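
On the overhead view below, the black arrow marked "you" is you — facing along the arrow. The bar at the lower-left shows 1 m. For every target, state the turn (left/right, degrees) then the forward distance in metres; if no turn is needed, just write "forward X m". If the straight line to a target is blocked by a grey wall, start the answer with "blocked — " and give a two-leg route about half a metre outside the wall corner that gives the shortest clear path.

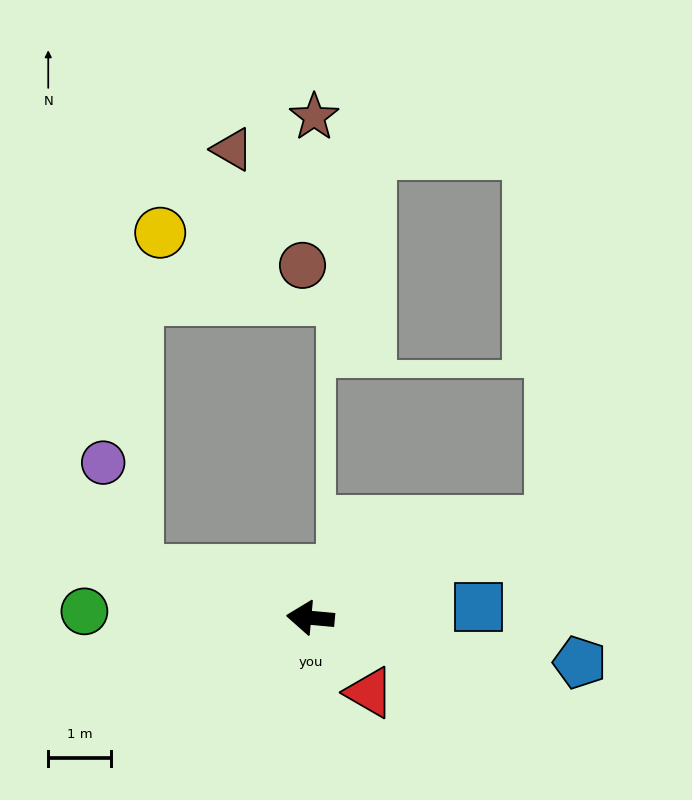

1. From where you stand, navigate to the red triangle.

turn left 134°, forward 1.5 m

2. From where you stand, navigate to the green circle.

turn left 4°, forward 3.6 m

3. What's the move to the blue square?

turn right 171°, forward 2.7 m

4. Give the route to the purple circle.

blocked — turn right 10°, forward 2.9 m, then turn right 58°, forward 1.8 m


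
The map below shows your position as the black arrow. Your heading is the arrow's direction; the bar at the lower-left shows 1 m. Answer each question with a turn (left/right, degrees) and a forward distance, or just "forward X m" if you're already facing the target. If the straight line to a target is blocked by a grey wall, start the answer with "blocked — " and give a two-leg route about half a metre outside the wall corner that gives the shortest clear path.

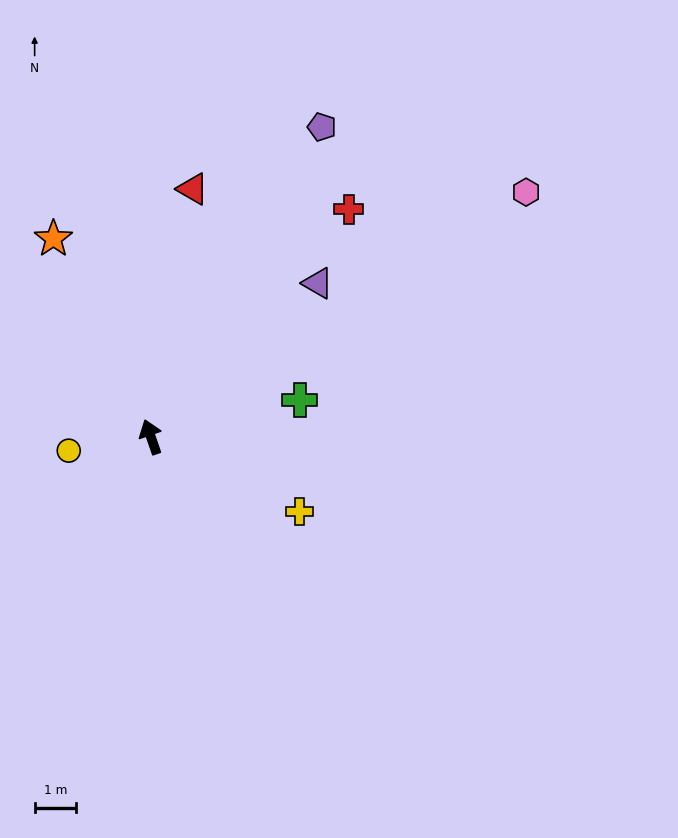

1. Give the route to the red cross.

turn right 60°, forward 7.3 m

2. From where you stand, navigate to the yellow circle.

turn left 80°, forward 2.0 m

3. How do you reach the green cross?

turn right 95°, forward 3.7 m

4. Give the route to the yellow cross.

turn right 136°, forward 4.0 m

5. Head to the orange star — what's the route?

turn left 7°, forward 5.3 m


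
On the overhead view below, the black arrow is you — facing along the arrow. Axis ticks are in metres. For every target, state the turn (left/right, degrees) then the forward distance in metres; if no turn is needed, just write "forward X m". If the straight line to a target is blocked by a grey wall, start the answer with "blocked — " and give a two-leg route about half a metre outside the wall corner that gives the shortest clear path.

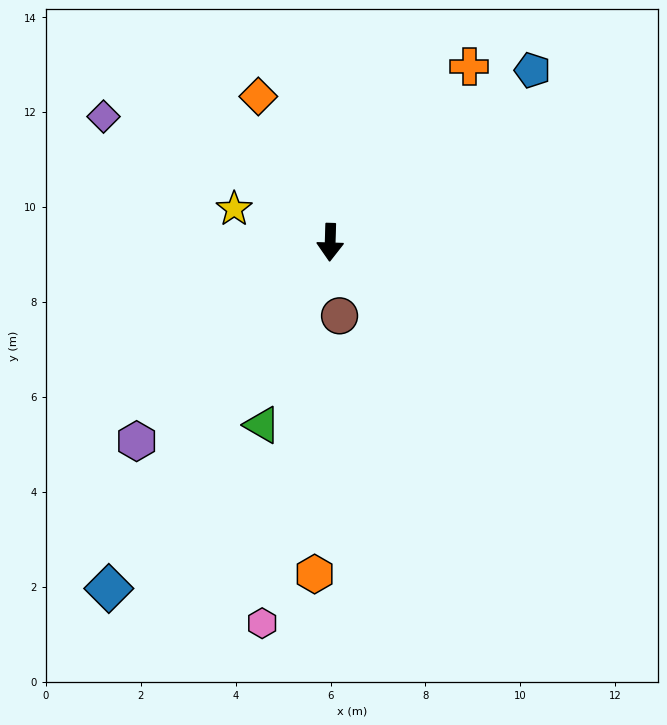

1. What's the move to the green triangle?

turn right 19°, forward 4.1 m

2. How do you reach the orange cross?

turn left 143°, forward 4.7 m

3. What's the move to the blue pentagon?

turn left 132°, forward 5.6 m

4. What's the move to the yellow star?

turn right 107°, forward 2.1 m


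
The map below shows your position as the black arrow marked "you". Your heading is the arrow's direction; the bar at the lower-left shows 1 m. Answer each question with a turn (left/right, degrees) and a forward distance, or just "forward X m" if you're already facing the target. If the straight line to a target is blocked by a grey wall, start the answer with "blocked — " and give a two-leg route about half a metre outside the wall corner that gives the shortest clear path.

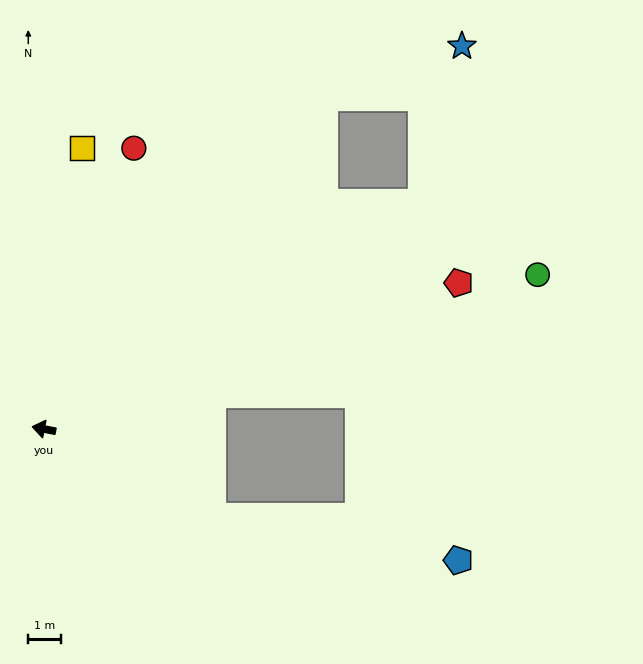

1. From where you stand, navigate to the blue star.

blocked — turn right 119°, forward 13.4 m, then turn right 30°, forward 4.5 m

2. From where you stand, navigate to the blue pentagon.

blocked — turn left 163°, forward 5.9 m, then turn left 18°, forward 7.7 m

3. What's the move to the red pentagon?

turn right 150°, forward 13.6 m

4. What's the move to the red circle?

turn right 97°, forward 9.1 m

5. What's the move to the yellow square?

turn right 87°, forward 8.8 m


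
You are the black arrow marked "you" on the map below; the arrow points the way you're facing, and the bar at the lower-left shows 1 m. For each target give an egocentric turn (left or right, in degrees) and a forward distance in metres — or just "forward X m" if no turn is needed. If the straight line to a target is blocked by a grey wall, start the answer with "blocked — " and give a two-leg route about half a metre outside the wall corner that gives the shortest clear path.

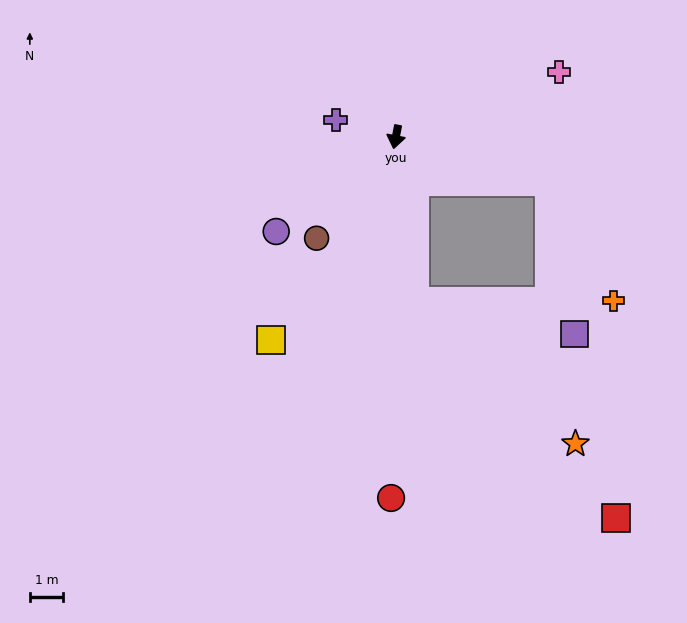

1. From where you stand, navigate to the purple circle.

turn right 41°, forward 4.6 m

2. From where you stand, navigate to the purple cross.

turn right 95°, forward 1.9 m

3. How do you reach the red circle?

turn left 10°, forward 10.8 m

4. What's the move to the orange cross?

blocked — turn left 84°, forward 4.8 m, then turn right 45°, forward 4.0 m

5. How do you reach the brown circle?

turn right 27°, forward 3.9 m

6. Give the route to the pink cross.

turn left 123°, forward 5.3 m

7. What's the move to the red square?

blocked — turn left 18°, forward 4.9 m, then turn left 36°, forward 8.9 m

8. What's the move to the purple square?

blocked — turn left 84°, forward 4.8 m, then turn right 64°, forward 4.6 m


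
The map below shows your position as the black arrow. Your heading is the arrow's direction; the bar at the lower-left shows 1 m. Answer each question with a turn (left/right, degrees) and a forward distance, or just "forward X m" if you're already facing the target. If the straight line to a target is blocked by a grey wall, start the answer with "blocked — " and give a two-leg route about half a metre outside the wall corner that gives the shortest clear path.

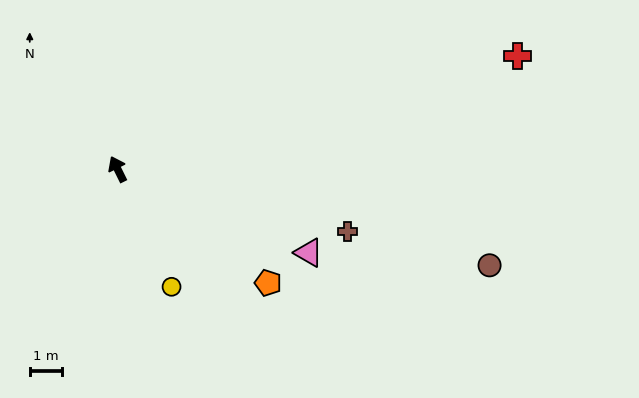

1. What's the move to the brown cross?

turn right 131°, forward 7.5 m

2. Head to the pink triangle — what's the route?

turn right 140°, forward 6.5 m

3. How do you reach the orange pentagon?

turn right 153°, forward 5.9 m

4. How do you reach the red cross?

turn right 100°, forward 13.0 m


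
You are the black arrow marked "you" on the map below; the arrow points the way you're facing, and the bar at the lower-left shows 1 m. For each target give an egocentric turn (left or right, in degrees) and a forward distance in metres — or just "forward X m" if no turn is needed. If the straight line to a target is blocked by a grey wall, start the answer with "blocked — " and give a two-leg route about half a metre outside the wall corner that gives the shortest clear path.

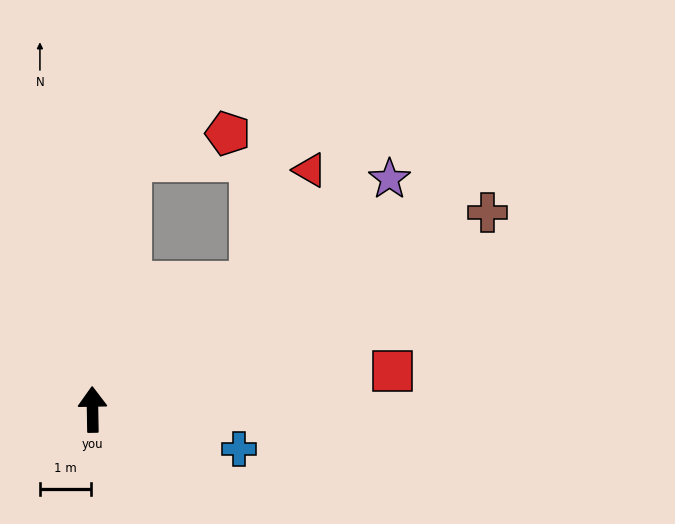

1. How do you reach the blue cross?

turn right 106°, forward 3.0 m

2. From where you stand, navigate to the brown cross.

turn right 65°, forward 8.7 m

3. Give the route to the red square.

turn right 84°, forward 6.0 m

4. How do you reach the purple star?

turn right 53°, forward 7.4 m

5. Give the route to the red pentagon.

blocked — turn right 10°, forward 5.0 m, then turn right 65°, forward 2.0 m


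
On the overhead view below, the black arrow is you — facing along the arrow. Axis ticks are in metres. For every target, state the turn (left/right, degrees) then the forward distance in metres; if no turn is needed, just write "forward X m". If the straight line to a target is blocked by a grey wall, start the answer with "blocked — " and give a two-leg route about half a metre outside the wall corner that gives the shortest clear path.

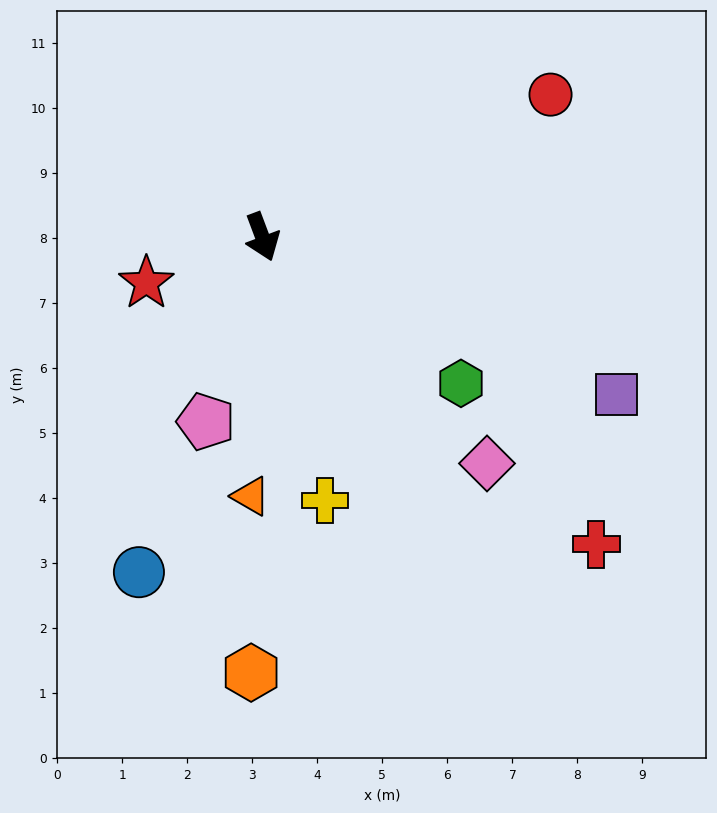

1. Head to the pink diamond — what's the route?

turn left 24°, forward 4.9 m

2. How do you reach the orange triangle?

turn right 23°, forward 4.0 m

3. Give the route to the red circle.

turn left 96°, forward 4.9 m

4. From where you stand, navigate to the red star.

turn right 89°, forward 1.9 m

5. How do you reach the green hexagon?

turn left 33°, forward 3.8 m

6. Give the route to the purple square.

turn left 45°, forward 6.0 m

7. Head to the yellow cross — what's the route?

turn right 7°, forward 4.2 m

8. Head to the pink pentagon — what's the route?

turn right 38°, forward 3.0 m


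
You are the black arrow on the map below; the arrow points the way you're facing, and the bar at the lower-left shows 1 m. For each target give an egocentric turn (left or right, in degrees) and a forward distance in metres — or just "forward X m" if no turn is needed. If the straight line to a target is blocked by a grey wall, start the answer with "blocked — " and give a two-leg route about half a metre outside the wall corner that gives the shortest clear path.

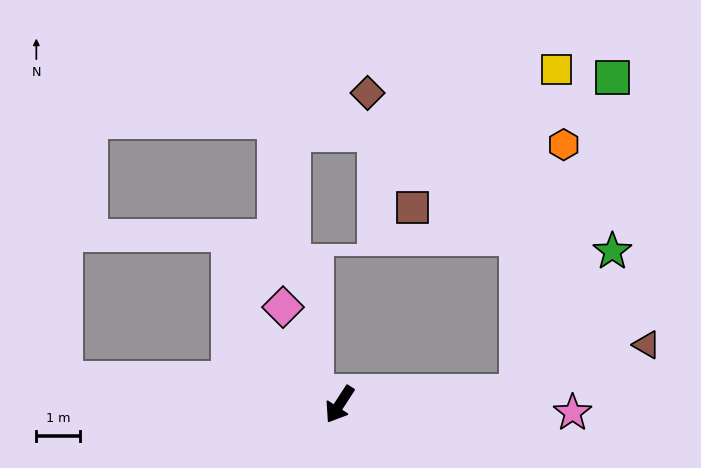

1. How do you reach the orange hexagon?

blocked — turn left 127°, forward 4.1 m, then turn left 75°, forward 5.8 m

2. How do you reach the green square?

blocked — turn left 127°, forward 4.1 m, then turn left 69°, forward 7.6 m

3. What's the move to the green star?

blocked — turn left 127°, forward 4.1 m, then turn left 52°, forward 3.9 m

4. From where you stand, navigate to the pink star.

turn left 121°, forward 5.3 m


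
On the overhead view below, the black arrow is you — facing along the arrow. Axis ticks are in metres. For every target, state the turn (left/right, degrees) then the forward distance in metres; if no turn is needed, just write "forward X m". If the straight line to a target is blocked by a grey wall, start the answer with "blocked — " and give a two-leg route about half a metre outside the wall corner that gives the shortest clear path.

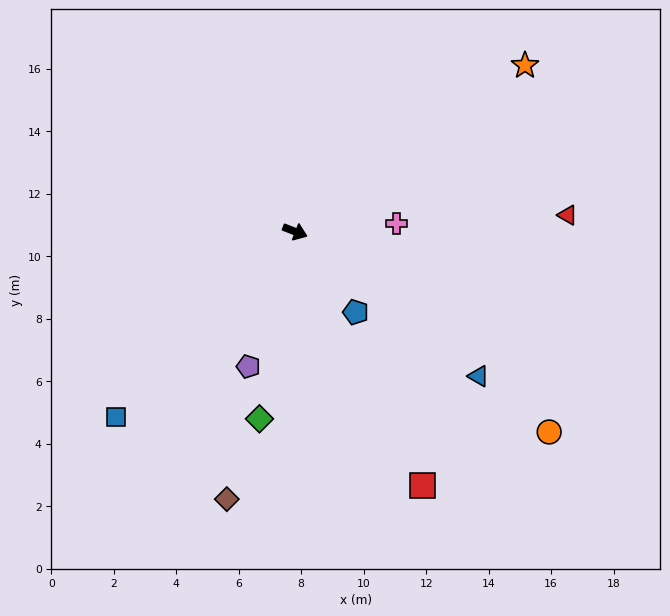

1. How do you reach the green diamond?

turn right 79°, forward 6.1 m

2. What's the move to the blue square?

turn right 113°, forward 8.3 m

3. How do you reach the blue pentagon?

turn right 32°, forward 3.2 m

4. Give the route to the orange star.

turn left 57°, forward 9.1 m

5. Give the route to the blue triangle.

turn right 17°, forward 7.5 m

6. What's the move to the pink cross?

turn left 26°, forward 3.3 m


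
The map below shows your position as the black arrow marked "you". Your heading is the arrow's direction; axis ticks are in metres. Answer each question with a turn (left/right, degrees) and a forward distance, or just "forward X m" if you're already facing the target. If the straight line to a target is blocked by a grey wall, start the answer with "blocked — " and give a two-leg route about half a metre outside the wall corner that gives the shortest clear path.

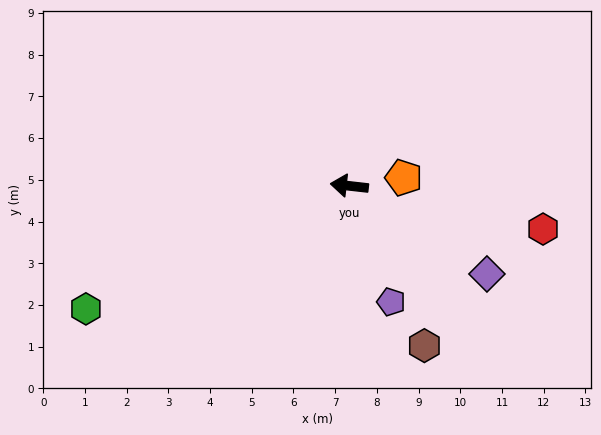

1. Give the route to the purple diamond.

turn left 154°, forward 3.9 m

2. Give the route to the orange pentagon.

turn right 165°, forward 1.3 m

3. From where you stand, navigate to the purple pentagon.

turn left 116°, forward 3.0 m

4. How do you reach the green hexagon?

turn left 31°, forward 7.0 m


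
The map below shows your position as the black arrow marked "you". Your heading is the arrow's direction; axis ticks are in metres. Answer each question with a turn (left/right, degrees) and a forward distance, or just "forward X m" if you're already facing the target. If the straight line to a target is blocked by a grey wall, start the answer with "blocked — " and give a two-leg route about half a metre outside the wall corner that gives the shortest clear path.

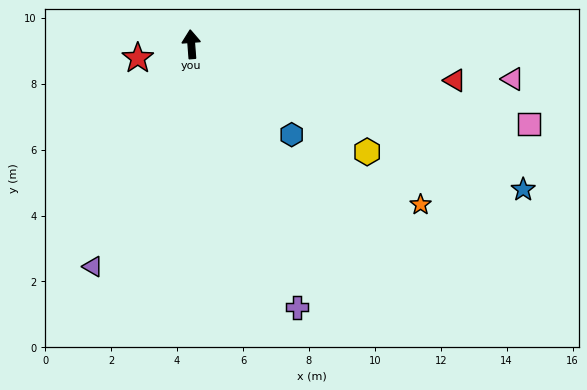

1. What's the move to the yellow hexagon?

turn right 126°, forward 6.3 m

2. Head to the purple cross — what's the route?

turn right 163°, forward 8.6 m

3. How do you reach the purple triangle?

turn left 152°, forward 7.4 m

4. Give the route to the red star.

turn left 100°, forward 1.7 m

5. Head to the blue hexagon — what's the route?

turn right 136°, forward 4.1 m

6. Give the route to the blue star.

turn right 118°, forward 11.0 m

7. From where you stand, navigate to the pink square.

turn right 108°, forward 10.5 m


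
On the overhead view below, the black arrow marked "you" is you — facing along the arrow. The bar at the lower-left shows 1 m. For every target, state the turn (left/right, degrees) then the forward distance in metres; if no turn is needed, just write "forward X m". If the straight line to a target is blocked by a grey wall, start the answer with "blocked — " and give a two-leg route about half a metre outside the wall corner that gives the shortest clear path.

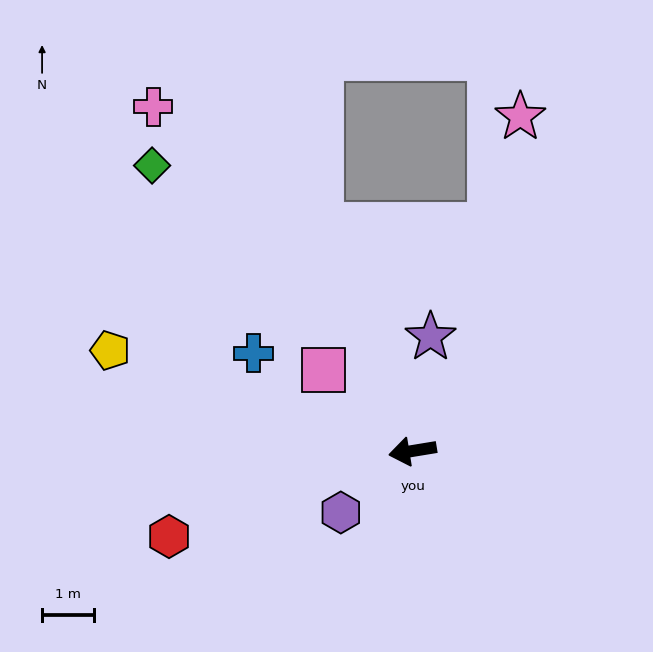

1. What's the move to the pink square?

turn right 51°, forward 2.3 m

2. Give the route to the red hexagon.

turn left 10°, forward 4.9 m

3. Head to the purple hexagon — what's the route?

turn left 31°, forward 1.8 m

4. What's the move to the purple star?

turn right 108°, forward 2.2 m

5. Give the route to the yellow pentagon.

turn right 28°, forward 6.1 m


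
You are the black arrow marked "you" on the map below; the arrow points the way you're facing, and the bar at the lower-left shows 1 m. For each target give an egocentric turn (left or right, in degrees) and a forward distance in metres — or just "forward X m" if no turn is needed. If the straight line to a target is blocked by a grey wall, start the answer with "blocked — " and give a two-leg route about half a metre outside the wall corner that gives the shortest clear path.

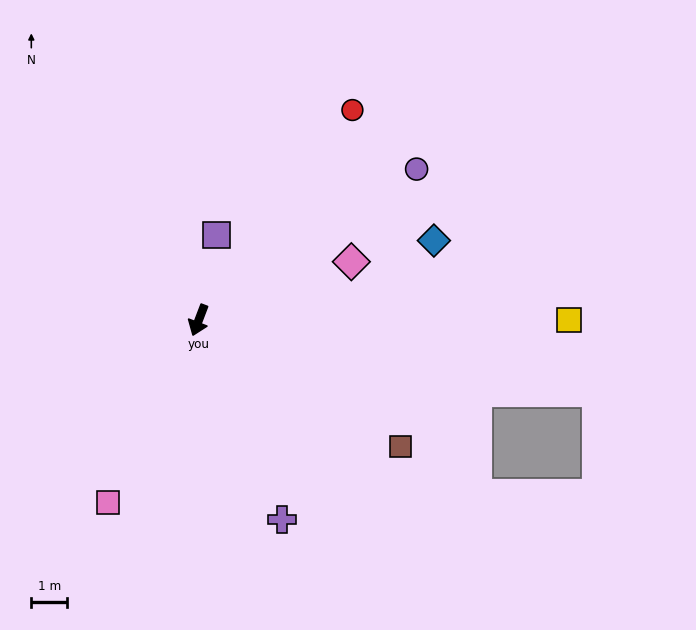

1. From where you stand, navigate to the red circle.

turn left 165°, forward 7.2 m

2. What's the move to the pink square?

turn right 6°, forward 5.6 m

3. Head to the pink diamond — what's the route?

turn left 132°, forward 4.5 m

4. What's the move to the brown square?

turn left 79°, forward 6.6 m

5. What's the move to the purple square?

turn right 171°, forward 2.4 m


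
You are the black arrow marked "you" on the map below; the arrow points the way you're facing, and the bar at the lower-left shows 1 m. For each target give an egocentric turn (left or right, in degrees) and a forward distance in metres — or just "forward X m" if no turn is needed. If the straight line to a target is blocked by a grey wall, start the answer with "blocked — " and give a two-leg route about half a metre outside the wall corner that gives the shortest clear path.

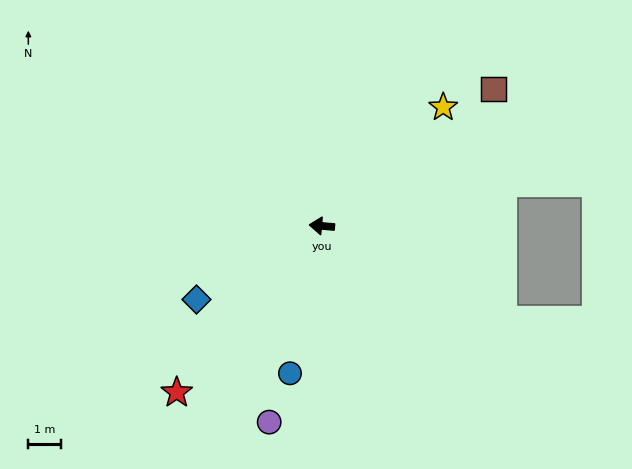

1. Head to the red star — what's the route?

turn left 54°, forward 6.8 m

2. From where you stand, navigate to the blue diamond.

turn left 35°, forward 4.5 m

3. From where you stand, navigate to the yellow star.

turn right 131°, forward 5.3 m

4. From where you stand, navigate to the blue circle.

turn left 83°, forward 4.7 m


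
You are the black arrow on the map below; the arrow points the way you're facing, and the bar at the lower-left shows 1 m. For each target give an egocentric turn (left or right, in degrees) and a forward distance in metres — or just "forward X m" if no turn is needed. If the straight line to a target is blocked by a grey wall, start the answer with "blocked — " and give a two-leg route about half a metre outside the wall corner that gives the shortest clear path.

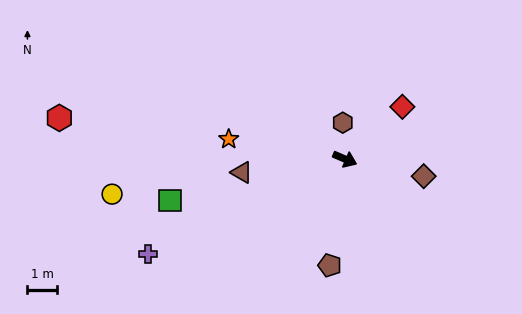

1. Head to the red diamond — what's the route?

turn left 66°, forward 2.6 m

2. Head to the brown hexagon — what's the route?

turn left 117°, forward 1.2 m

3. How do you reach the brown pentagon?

turn right 75°, forward 3.6 m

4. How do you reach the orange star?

turn right 166°, forward 3.9 m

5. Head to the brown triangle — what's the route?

turn right 149°, forward 3.5 m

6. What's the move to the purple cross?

turn right 131°, forward 7.3 m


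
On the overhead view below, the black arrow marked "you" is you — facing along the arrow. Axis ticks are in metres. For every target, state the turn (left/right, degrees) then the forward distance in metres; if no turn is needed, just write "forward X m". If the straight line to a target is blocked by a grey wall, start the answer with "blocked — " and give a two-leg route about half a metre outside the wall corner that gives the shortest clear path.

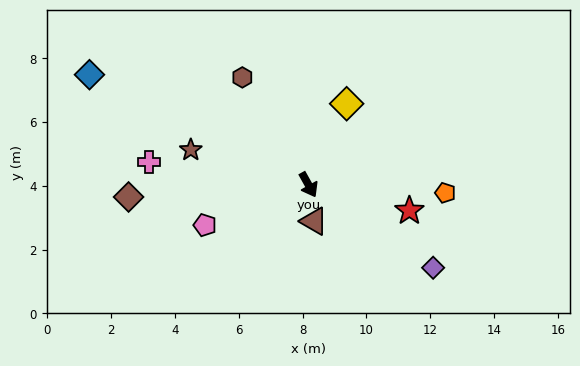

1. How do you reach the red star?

turn left 46°, forward 3.3 m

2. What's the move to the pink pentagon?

turn right 98°, forward 3.5 m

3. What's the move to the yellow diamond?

turn left 126°, forward 2.8 m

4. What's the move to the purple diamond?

turn left 27°, forward 4.7 m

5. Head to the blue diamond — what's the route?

turn right 146°, forward 7.7 m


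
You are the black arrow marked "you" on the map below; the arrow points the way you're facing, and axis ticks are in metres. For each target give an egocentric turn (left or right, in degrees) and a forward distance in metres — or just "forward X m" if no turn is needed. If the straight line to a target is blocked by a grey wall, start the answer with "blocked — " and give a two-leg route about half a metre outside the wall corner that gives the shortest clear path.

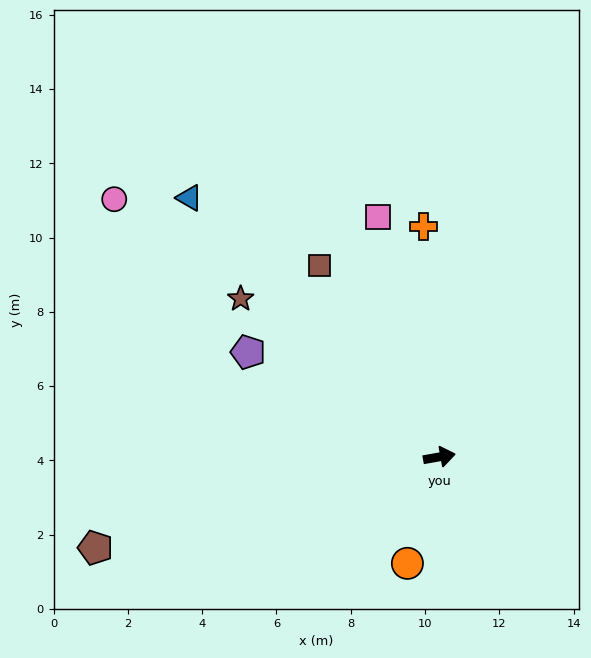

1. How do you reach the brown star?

turn left 131°, forward 6.8 m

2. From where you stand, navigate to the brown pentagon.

turn right 175°, forward 9.6 m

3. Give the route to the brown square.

turn left 112°, forward 6.1 m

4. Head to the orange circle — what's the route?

turn right 117°, forward 3.0 m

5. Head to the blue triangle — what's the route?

turn left 124°, forward 9.7 m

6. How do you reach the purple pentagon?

turn left 141°, forward 5.9 m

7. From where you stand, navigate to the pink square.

turn left 94°, forward 6.7 m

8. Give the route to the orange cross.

turn left 84°, forward 6.2 m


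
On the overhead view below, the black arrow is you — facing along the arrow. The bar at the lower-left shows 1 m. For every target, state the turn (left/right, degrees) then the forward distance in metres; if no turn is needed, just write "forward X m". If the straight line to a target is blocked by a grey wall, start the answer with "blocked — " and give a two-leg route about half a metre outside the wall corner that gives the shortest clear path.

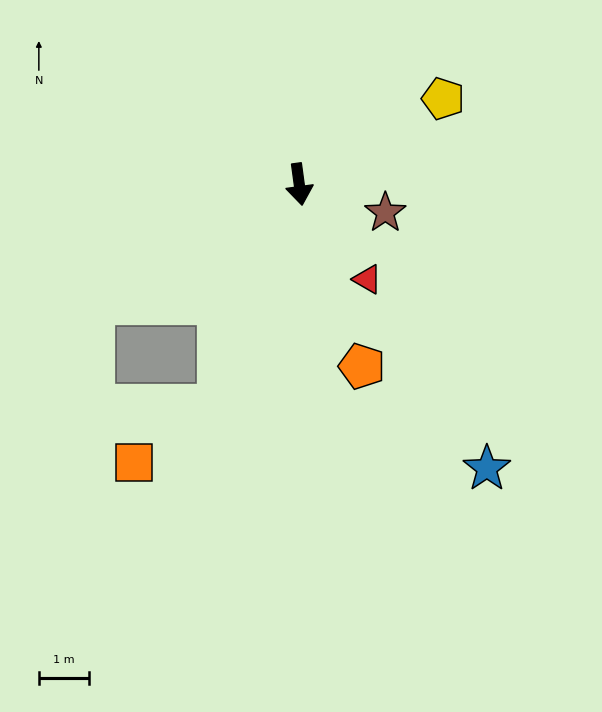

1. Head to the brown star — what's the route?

turn left 64°, forward 1.8 m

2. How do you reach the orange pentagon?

turn left 11°, forward 3.9 m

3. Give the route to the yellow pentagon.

turn left 113°, forward 3.4 m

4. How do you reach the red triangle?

turn left 28°, forward 2.3 m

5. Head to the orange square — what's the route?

blocked — turn right 28°, forward 4.7 m, then turn right 36°, forward 2.0 m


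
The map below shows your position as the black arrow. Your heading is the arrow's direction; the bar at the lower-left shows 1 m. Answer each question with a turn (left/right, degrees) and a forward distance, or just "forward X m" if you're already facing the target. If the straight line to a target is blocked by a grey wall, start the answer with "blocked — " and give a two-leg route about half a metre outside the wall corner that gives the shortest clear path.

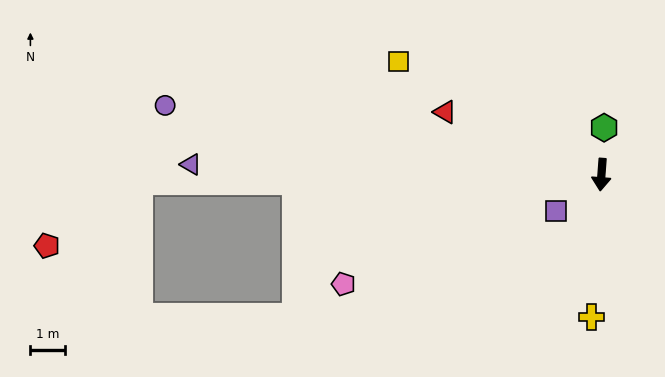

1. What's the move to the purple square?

turn right 47°, forward 1.7 m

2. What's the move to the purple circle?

turn right 95°, forward 12.8 m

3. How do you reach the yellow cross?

forward 4.1 m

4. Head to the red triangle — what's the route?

turn right 108°, forward 4.9 m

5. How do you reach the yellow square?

turn right 115°, forward 6.7 m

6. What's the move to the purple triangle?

turn right 87°, forward 11.9 m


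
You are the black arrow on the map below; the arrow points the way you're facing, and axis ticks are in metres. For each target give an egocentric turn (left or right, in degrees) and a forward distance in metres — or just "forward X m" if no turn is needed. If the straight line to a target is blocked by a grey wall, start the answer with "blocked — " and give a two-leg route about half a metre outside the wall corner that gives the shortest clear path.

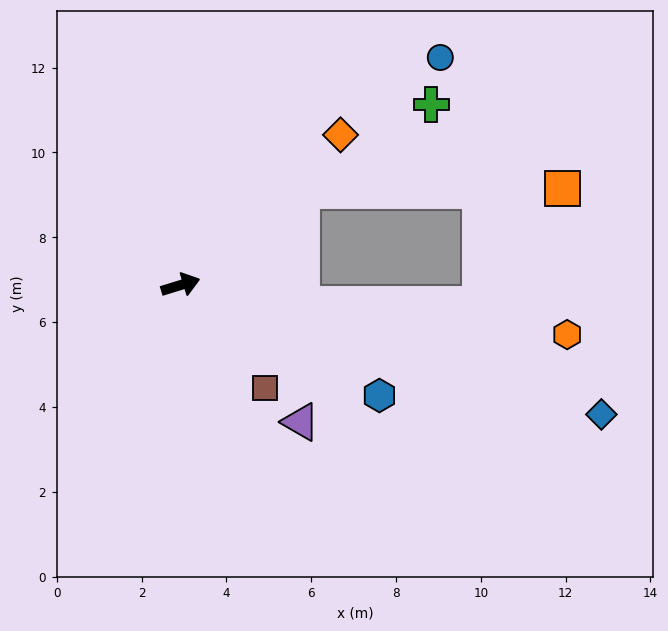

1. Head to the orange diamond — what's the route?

turn left 26°, forward 5.2 m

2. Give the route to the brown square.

turn right 68°, forward 3.1 m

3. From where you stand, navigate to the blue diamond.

turn right 34°, forward 10.4 m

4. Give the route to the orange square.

blocked — turn left 21°, forward 3.6 m, then turn right 37°, forward 6.1 m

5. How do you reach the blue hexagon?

turn right 46°, forward 5.4 m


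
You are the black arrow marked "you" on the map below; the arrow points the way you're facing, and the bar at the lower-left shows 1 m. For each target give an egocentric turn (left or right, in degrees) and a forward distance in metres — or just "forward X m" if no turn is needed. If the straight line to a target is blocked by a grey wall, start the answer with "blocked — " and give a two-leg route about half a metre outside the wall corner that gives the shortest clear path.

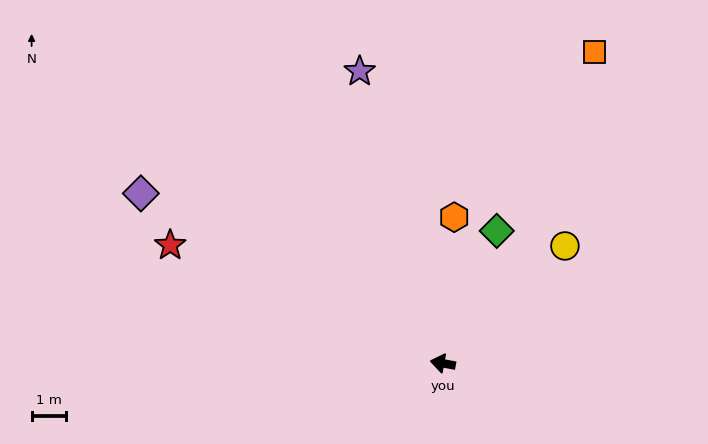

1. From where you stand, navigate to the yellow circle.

turn right 126°, forward 4.9 m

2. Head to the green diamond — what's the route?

turn right 102°, forward 4.1 m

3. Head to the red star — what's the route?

turn right 13°, forward 8.5 m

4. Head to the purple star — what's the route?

turn right 64°, forward 8.7 m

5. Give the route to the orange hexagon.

turn right 84°, forward 4.2 m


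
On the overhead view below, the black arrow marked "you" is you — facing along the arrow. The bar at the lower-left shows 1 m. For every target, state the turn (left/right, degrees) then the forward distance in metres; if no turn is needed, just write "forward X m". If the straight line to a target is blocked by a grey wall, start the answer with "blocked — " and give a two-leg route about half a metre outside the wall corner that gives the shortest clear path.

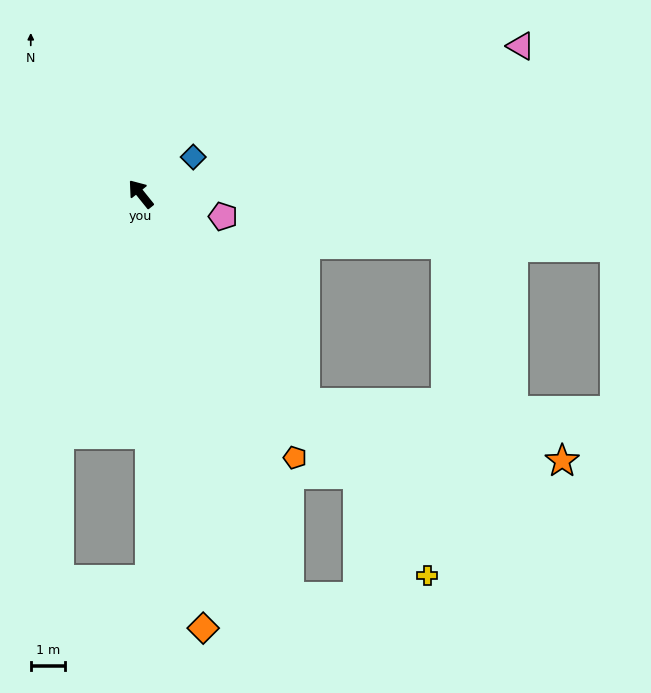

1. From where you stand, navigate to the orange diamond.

turn left 149°, forward 12.7 m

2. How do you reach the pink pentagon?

turn right 144°, forward 2.5 m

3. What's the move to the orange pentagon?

turn left 172°, forward 8.9 m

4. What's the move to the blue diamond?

turn right 94°, forward 1.9 m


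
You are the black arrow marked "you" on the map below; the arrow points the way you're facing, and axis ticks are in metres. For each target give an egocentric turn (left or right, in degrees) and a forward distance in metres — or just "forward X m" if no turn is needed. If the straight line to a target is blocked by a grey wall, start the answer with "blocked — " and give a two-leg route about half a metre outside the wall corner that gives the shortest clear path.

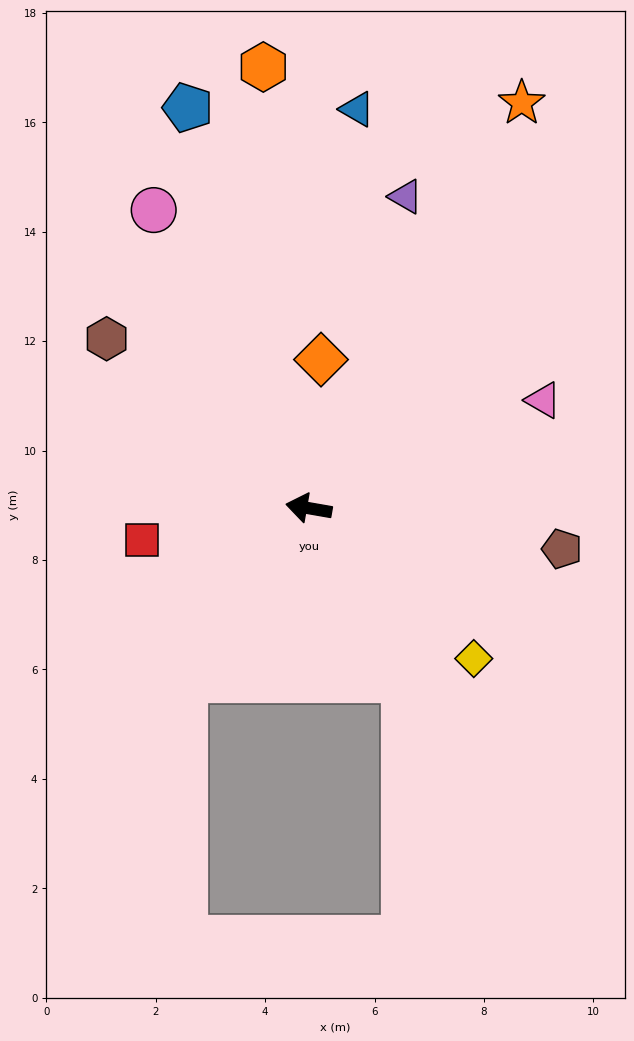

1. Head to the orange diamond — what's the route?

turn right 85°, forward 2.7 m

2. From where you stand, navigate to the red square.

turn left 21°, forward 3.1 m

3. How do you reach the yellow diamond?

turn left 148°, forward 4.1 m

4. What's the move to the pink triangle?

turn right 145°, forward 4.7 m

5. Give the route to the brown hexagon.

turn right 30°, forward 4.8 m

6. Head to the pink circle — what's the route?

turn right 53°, forward 6.1 m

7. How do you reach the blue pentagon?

turn right 63°, forward 7.6 m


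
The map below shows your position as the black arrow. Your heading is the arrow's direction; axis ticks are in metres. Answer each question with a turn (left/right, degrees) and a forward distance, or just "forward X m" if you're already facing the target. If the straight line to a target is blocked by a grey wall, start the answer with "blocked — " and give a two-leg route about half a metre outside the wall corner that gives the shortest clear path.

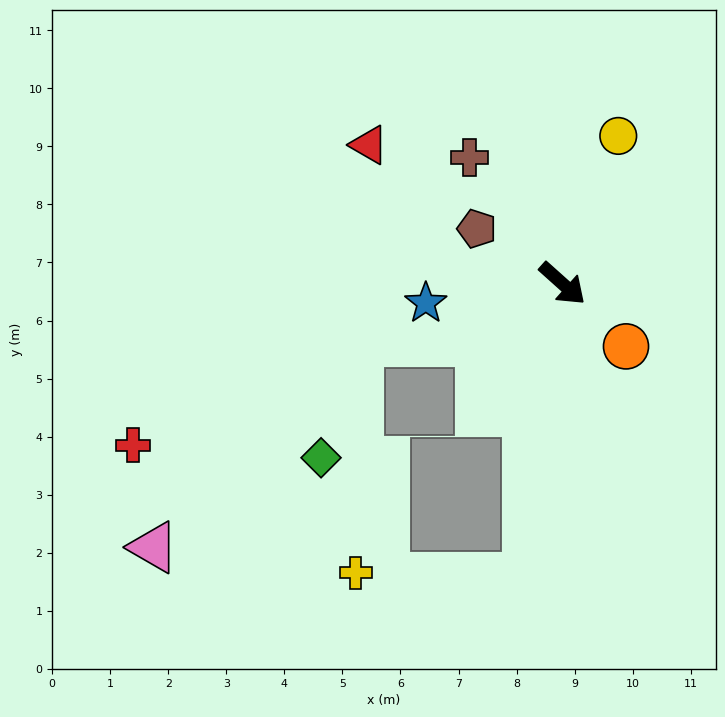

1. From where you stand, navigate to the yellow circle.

turn left 111°, forward 2.7 m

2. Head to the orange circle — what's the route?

turn right 3°, forward 1.5 m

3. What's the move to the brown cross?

turn left 168°, forward 2.7 m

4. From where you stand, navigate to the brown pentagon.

turn right 171°, forward 1.8 m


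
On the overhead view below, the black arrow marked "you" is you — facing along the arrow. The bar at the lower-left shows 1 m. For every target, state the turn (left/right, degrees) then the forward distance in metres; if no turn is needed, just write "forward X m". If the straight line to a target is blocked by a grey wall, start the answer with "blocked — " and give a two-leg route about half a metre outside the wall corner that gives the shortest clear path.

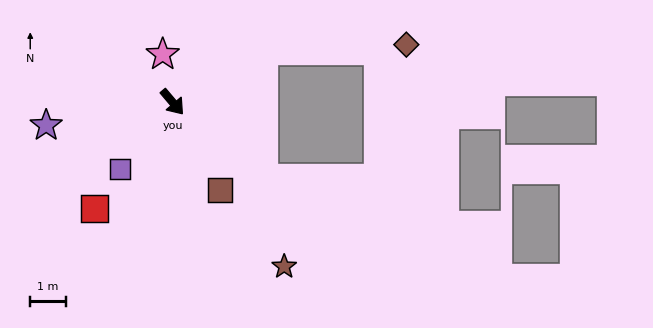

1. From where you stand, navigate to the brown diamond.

blocked — turn left 80°, forward 2.9 m, then turn right 28°, forward 4.0 m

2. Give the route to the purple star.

turn right 120°, forward 3.6 m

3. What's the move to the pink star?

turn left 151°, forward 1.4 m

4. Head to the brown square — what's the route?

turn right 12°, forward 2.8 m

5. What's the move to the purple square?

turn right 78°, forward 2.4 m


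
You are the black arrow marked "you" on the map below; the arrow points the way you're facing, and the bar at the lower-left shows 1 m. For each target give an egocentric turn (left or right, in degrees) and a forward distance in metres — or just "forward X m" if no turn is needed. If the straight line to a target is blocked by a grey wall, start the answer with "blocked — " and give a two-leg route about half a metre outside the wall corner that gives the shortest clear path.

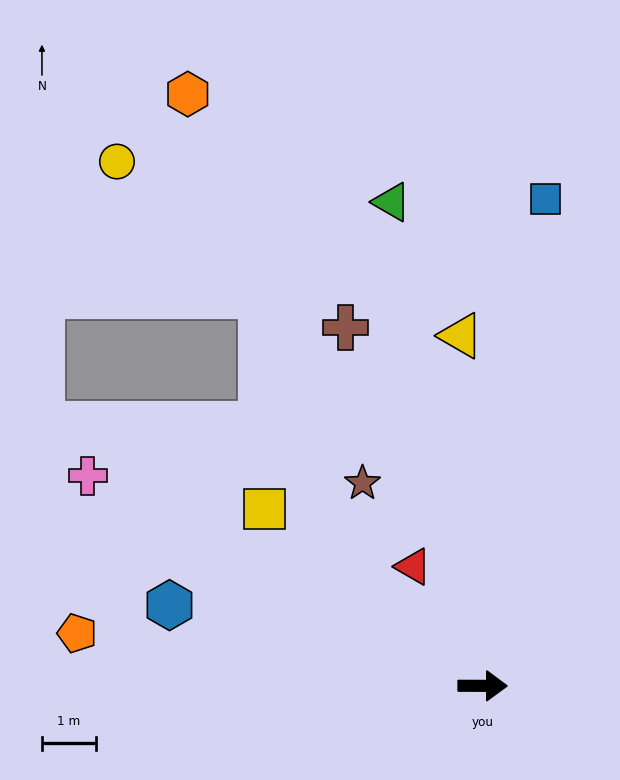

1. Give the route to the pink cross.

turn left 152°, forward 8.3 m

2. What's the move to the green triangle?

turn left 101°, forward 9.1 m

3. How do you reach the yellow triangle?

turn left 94°, forward 6.5 m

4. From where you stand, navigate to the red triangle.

turn left 120°, forward 2.6 m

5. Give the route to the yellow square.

turn left 141°, forward 5.2 m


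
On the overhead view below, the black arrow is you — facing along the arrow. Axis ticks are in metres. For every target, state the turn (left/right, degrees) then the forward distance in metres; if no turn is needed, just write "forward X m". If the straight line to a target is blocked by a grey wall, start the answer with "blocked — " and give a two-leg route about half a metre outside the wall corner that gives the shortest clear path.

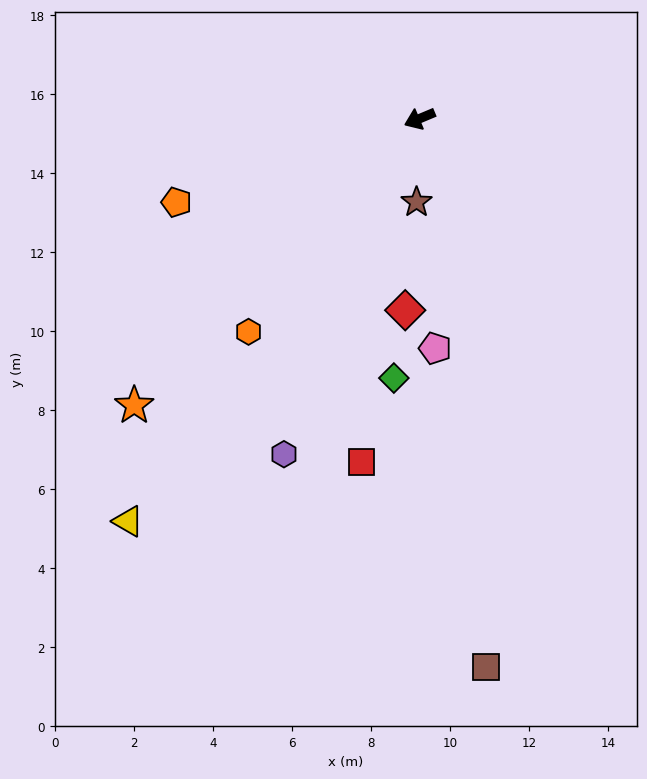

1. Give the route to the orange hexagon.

turn left 29°, forward 6.9 m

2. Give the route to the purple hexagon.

turn left 45°, forward 9.2 m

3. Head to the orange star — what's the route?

turn left 22°, forward 10.2 m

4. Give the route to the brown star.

turn left 65°, forward 2.1 m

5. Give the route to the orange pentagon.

turn right 4°, forward 6.5 m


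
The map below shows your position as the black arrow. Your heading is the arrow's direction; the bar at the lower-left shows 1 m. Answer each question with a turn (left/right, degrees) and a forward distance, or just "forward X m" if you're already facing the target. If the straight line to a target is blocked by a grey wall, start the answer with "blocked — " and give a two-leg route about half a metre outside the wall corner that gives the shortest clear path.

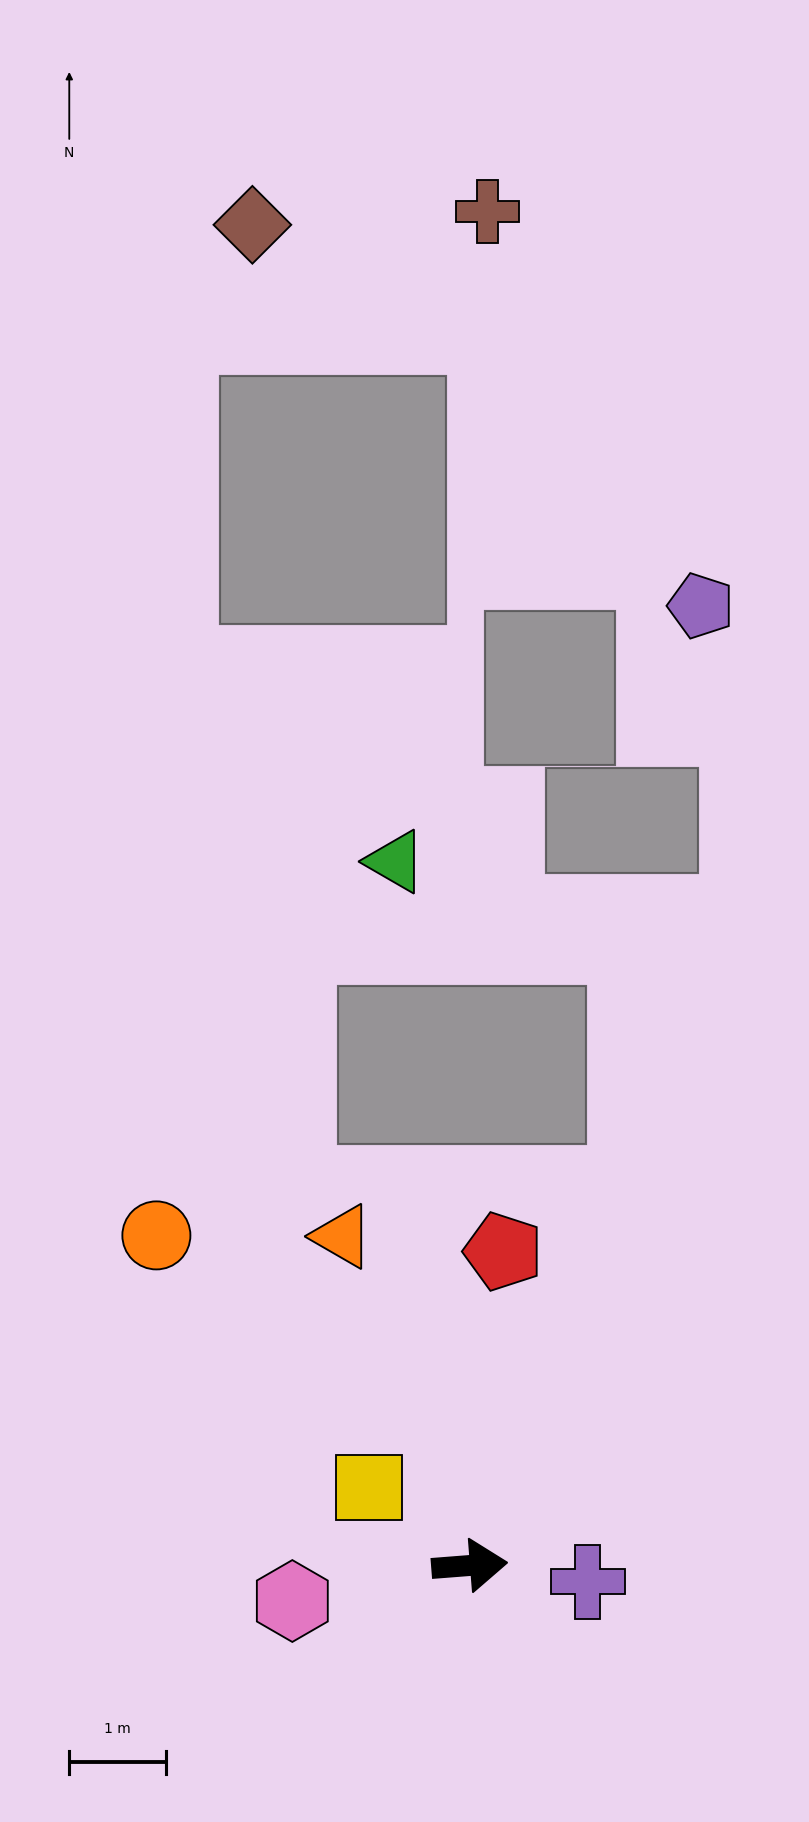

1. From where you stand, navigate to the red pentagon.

turn left 79°, forward 3.3 m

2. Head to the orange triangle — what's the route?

turn left 107°, forward 3.6 m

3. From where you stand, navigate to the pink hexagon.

turn right 173°, forward 1.9 m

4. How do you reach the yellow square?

turn left 138°, forward 1.3 m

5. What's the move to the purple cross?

turn right 12°, forward 1.2 m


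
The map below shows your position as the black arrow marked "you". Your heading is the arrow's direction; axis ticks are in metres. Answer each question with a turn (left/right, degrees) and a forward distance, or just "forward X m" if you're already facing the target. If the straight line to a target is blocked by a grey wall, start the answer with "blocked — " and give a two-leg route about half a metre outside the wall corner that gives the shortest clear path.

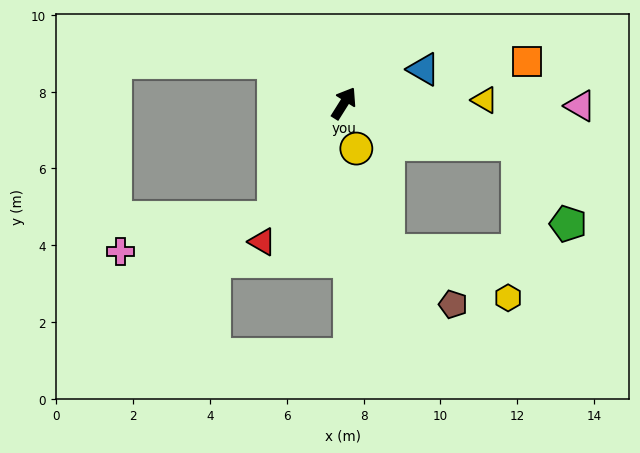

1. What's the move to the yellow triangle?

turn right 57°, forward 3.7 m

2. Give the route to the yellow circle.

turn right 133°, forward 1.2 m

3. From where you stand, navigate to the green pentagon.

blocked — turn right 71°, forward 4.7 m, then turn right 44°, forward 2.4 m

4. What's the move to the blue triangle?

turn right 35°, forward 2.3 m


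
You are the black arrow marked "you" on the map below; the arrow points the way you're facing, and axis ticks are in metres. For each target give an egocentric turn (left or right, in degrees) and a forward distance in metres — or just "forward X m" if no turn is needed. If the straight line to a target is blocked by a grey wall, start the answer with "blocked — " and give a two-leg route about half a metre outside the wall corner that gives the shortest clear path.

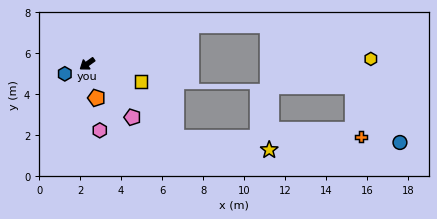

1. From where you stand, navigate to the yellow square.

turn left 126°, forward 2.8 m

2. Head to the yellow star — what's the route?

blocked — turn left 104°, forward 5.6 m, then turn left 33°, forward 4.6 m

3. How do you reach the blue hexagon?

turn right 12°, forward 1.2 m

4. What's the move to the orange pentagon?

turn left 70°, forward 1.7 m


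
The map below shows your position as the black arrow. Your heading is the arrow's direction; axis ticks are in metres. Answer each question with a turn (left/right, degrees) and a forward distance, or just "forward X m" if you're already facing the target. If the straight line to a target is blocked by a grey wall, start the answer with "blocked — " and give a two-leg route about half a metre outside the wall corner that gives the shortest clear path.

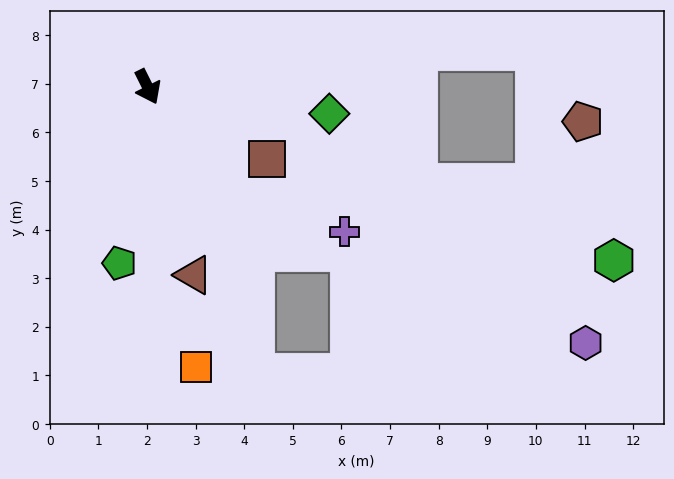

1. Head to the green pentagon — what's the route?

turn right 36°, forward 3.7 m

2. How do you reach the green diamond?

turn left 55°, forward 3.8 m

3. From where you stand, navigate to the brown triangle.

turn right 13°, forward 4.0 m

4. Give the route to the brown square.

turn left 32°, forward 2.9 m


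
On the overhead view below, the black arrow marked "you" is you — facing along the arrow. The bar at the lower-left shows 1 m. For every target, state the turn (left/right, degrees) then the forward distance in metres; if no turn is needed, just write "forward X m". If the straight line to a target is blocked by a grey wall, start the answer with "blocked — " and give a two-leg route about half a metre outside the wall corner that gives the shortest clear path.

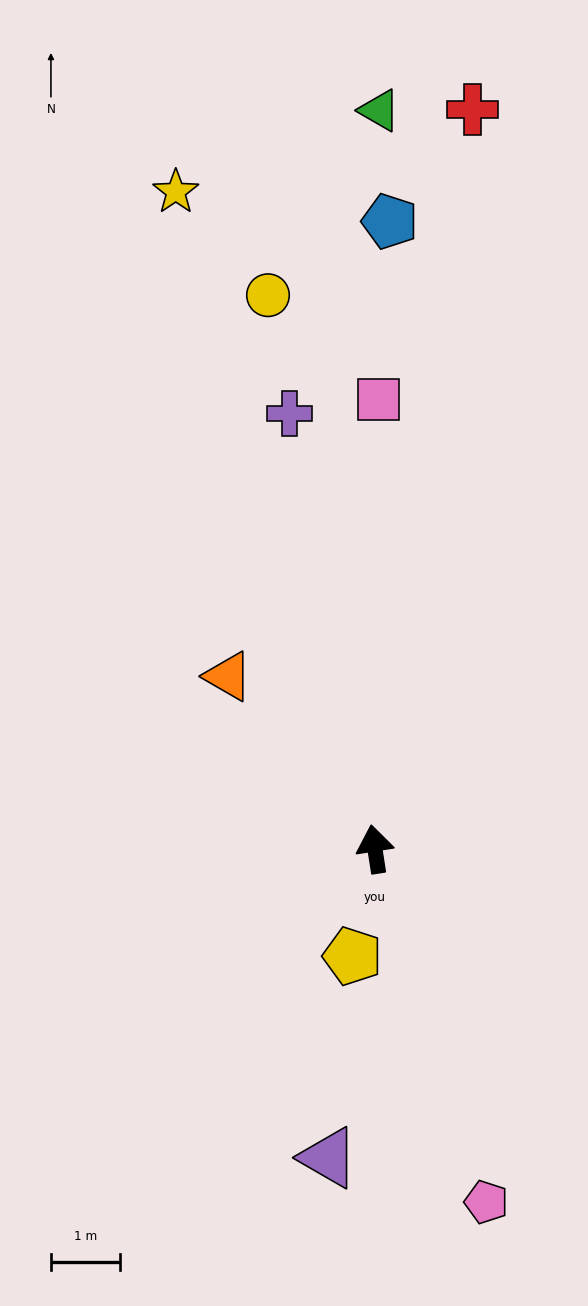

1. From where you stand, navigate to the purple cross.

turn left 2°, forward 6.4 m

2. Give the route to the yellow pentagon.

turn left 159°, forward 1.6 m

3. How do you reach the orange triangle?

turn left 32°, forward 3.3 m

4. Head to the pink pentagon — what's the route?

turn right 171°, forward 5.4 m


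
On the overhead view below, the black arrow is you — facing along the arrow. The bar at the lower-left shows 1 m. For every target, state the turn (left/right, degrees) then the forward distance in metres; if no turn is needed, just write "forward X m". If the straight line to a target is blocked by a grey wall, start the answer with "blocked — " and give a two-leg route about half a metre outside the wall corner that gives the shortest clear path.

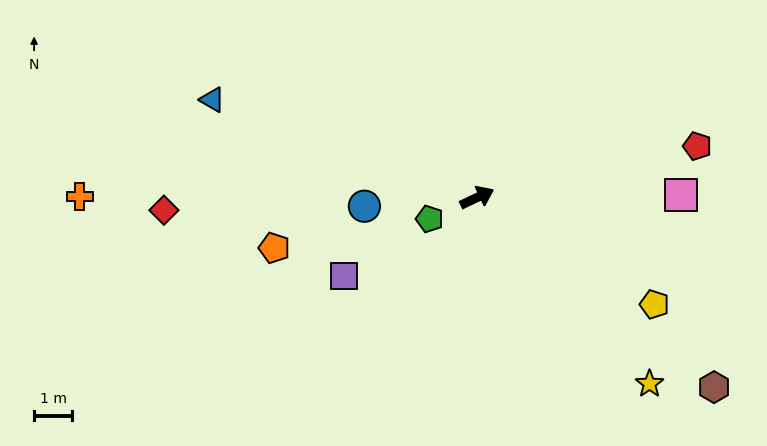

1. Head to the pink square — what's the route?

turn right 25°, forward 5.3 m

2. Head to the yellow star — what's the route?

turn right 73°, forward 6.6 m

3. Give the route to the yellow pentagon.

turn right 56°, forward 5.4 m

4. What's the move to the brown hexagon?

turn right 64°, forward 7.9 m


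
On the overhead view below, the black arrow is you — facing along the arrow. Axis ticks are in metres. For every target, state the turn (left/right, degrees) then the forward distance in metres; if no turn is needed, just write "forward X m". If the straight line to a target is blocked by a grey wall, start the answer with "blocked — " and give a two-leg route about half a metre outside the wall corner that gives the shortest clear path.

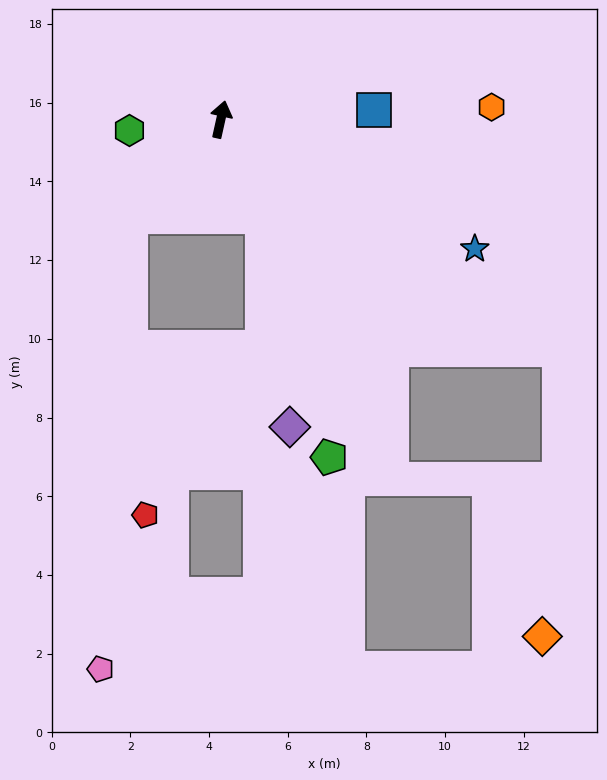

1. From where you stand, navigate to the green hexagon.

turn left 109°, forward 2.3 m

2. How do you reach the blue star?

turn right 104°, forward 7.2 m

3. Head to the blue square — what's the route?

turn right 74°, forward 3.9 m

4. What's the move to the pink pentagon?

blocked — turn left 150°, forward 3.4 m, then turn left 39°, forward 11.5 m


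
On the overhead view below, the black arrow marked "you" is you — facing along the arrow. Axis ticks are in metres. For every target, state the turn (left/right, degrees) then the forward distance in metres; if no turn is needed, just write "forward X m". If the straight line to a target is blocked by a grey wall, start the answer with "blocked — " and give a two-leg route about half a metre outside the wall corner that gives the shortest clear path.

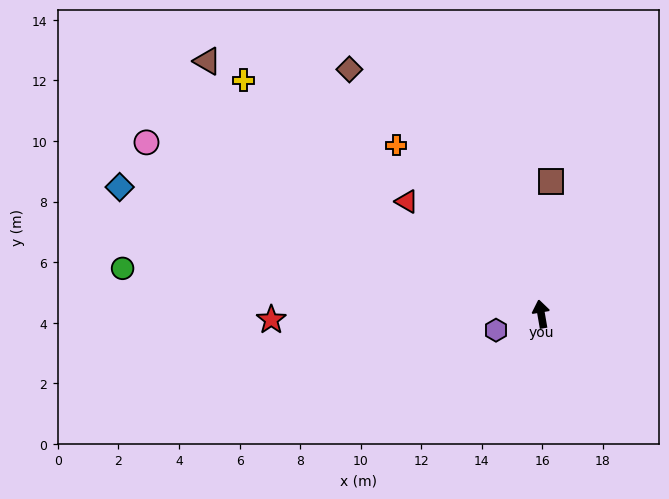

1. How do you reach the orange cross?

turn left 31°, forward 7.3 m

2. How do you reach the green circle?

turn left 74°, forward 13.9 m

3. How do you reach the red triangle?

turn left 40°, forward 5.8 m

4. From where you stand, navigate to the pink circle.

turn left 57°, forward 14.2 m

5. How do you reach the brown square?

turn right 14°, forward 4.4 m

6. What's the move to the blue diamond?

turn left 63°, forward 14.5 m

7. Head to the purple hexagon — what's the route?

turn left 100°, forward 1.6 m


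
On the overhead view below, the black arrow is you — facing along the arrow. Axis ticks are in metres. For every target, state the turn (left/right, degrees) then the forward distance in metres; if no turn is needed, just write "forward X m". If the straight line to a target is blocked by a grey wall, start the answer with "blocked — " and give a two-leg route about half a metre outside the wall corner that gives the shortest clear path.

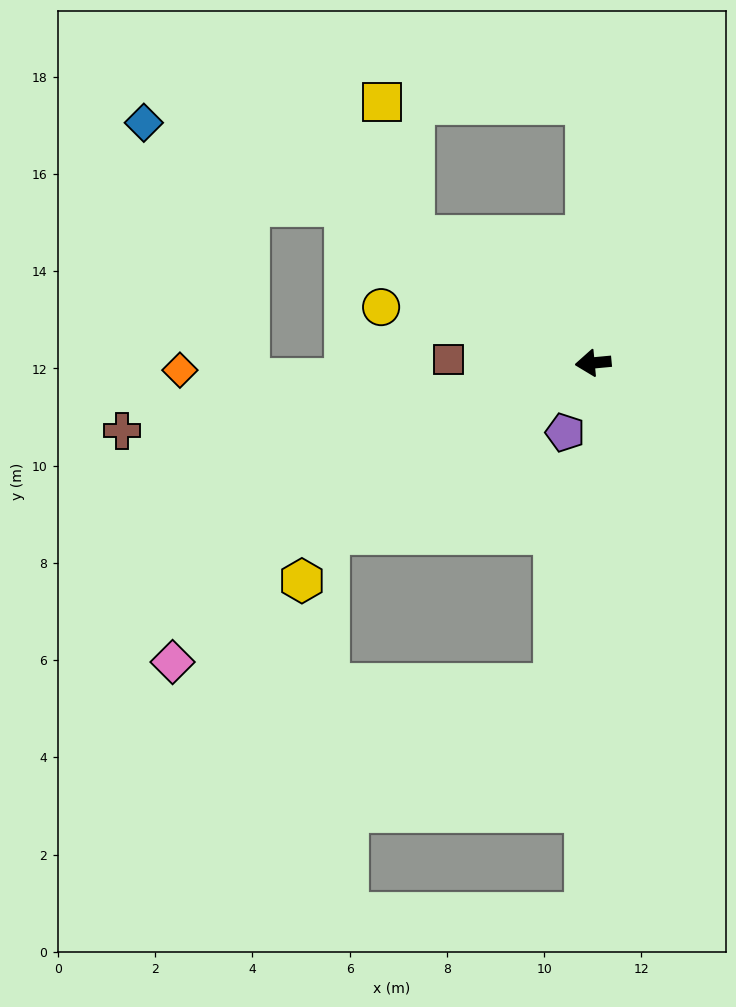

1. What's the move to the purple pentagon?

turn left 63°, forward 1.5 m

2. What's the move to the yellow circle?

turn right 20°, forward 4.5 m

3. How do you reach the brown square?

turn right 7°, forward 3.0 m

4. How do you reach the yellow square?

blocked — turn right 41°, forward 4.5 m, then turn right 41°, forward 2.8 m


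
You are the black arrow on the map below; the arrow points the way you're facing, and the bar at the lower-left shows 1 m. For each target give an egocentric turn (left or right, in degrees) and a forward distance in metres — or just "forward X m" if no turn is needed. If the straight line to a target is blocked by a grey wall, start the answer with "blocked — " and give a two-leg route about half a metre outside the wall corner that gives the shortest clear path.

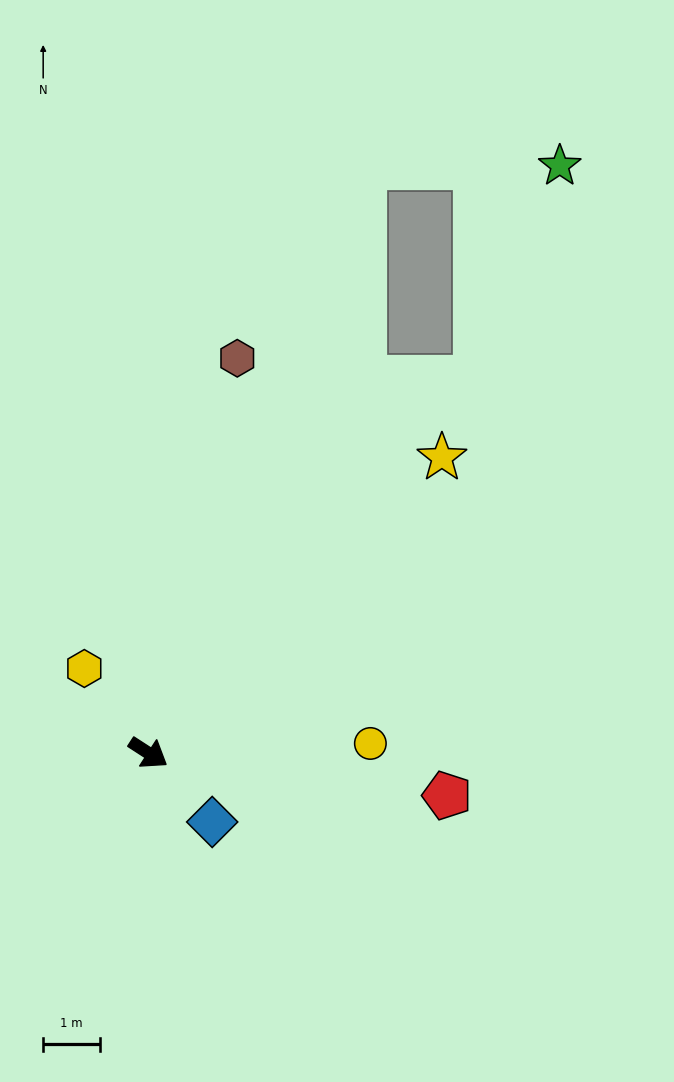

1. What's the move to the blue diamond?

turn right 14°, forward 1.7 m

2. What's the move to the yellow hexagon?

turn left 160°, forward 1.9 m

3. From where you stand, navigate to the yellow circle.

turn left 35°, forward 3.9 m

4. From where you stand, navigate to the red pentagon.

turn left 25°, forward 5.3 m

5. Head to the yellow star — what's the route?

turn left 78°, forward 7.4 m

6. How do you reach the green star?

blocked — turn left 103°, forward 11.1 m, then turn right 70°, forward 3.5 m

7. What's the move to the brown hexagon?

turn left 110°, forward 7.2 m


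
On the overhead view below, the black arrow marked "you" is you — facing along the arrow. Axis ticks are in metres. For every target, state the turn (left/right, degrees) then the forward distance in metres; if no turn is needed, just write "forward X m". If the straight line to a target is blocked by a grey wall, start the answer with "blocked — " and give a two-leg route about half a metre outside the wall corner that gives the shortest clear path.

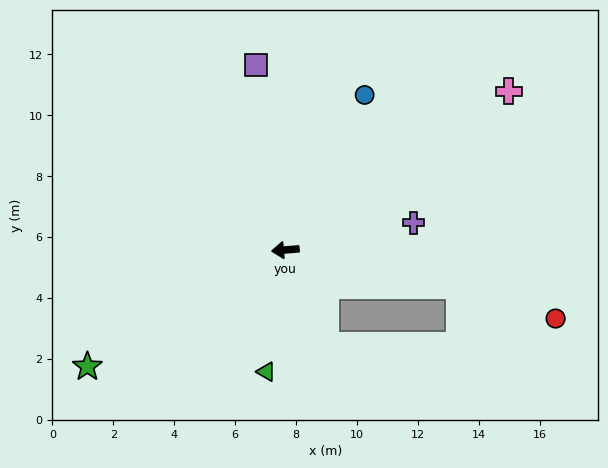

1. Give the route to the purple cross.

turn right 173°, forward 4.3 m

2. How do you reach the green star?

turn left 26°, forward 7.5 m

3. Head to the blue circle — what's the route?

turn right 122°, forward 5.7 m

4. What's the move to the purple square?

turn right 86°, forward 6.2 m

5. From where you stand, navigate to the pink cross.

turn right 149°, forward 9.0 m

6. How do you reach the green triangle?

turn left 76°, forward 4.0 m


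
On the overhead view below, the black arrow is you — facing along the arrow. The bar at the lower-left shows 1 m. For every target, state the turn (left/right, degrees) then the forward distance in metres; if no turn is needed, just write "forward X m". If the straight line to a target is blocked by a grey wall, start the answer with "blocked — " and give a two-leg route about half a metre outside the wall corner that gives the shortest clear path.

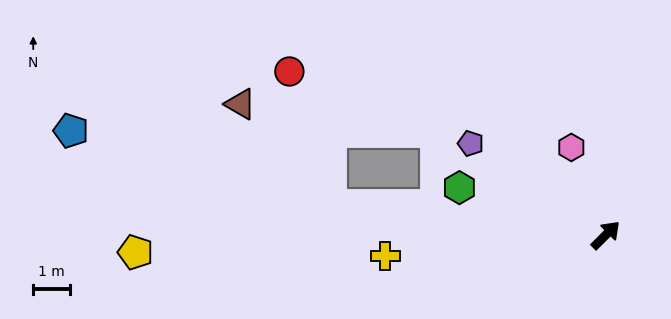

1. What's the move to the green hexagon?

turn left 117°, forward 4.2 m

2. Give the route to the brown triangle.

blocked — turn left 129°, forward 7.5 m, then turn right 42°, forward 3.7 m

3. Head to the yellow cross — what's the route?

turn left 141°, forward 6.0 m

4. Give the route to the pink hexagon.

turn left 67°, forward 2.5 m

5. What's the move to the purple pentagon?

turn left 101°, forward 4.4 m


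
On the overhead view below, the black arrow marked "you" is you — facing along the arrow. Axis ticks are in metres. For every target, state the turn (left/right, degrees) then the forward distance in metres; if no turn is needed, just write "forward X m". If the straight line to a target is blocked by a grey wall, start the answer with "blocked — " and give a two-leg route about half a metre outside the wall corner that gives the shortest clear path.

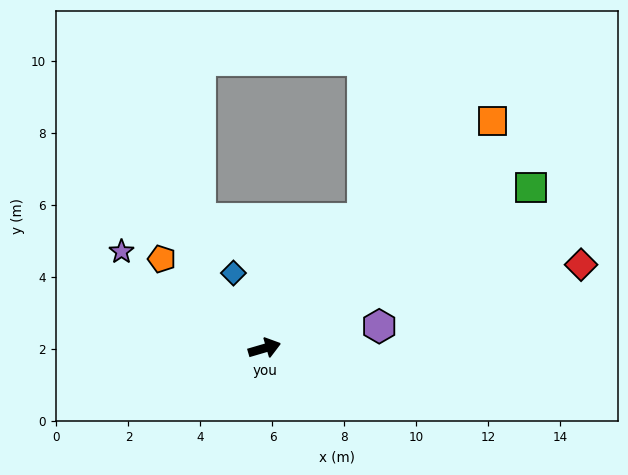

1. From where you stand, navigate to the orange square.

turn left 29°, forward 8.9 m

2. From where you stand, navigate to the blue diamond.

turn left 96°, forward 2.3 m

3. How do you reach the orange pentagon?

turn left 123°, forward 3.8 m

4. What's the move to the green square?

turn left 15°, forward 8.6 m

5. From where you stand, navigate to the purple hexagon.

turn right 5°, forward 3.2 m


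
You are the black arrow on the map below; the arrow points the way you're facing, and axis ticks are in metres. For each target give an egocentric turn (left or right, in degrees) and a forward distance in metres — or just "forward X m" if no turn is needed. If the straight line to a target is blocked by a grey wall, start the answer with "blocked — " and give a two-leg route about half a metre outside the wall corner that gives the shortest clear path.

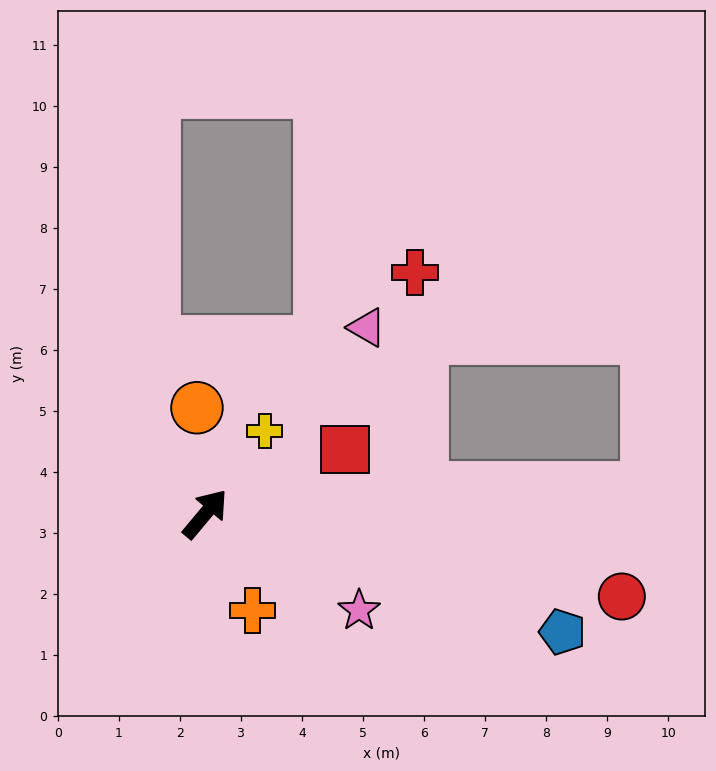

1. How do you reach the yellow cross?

turn left 4°, forward 1.7 m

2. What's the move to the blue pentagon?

turn right 68°, forward 6.2 m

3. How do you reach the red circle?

turn right 61°, forward 7.0 m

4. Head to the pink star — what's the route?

turn right 82°, forward 3.0 m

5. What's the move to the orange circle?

turn left 44°, forward 1.7 m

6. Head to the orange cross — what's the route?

turn right 114°, forward 1.8 m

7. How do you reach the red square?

turn right 25°, forward 2.5 m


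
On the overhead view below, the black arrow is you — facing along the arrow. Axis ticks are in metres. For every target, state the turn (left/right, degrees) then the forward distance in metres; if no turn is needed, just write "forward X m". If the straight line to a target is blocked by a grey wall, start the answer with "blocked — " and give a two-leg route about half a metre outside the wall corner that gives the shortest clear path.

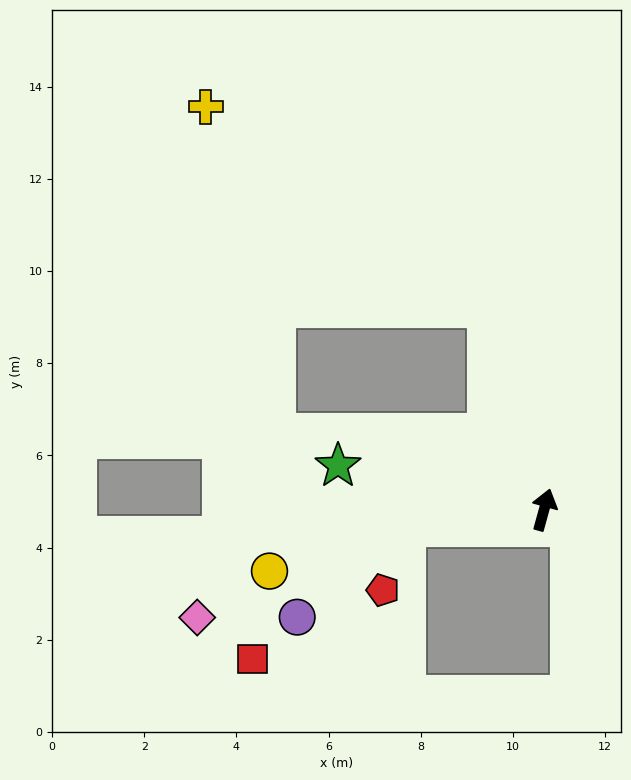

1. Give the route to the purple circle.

blocked — turn left 113°, forward 3.0 m, then turn left 32°, forward 3.1 m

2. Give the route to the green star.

turn left 93°, forward 4.6 m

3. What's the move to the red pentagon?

blocked — turn left 113°, forward 3.0 m, then turn left 62°, forward 1.5 m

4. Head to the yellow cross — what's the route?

blocked — turn left 31°, forward 4.6 m, then turn left 39°, forward 7.5 m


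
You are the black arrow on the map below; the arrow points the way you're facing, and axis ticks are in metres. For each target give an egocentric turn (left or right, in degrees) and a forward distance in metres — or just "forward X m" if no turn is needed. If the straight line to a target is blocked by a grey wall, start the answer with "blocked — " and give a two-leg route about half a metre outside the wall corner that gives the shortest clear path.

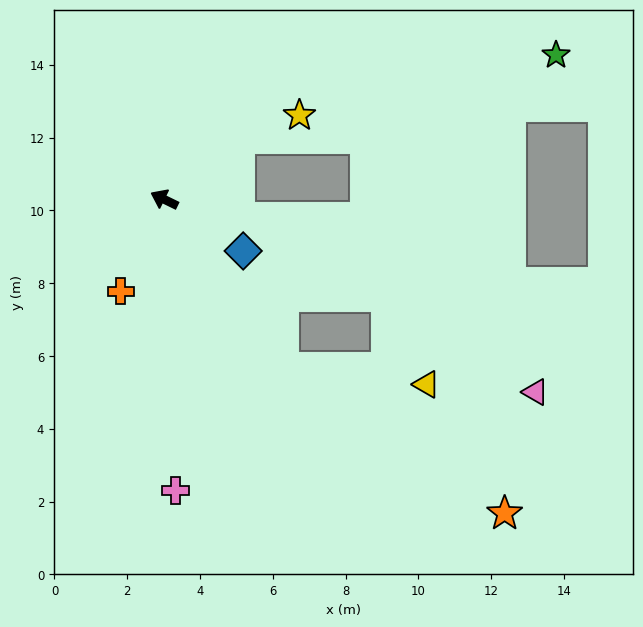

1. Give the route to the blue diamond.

turn left 173°, forward 2.6 m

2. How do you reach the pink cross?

turn left 118°, forward 8.0 m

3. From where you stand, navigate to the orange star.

blocked — turn left 151°, forward 5.7 m, then turn left 21°, forward 7.3 m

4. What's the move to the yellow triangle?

blocked — turn left 151°, forward 5.7 m, then turn left 48°, forward 3.9 m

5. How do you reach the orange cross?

turn left 91°, forward 2.8 m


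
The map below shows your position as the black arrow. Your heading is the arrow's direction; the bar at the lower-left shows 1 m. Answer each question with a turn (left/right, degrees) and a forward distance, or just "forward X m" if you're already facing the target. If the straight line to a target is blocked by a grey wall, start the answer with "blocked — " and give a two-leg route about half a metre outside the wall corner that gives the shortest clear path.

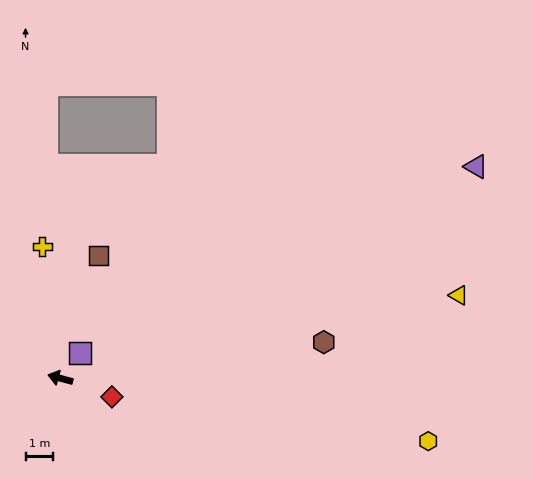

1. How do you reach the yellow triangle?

turn right 153°, forward 14.7 m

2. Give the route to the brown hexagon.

turn right 157°, forward 9.6 m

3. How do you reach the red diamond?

turn left 175°, forward 2.0 m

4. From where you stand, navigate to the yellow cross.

turn right 67°, forward 4.8 m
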